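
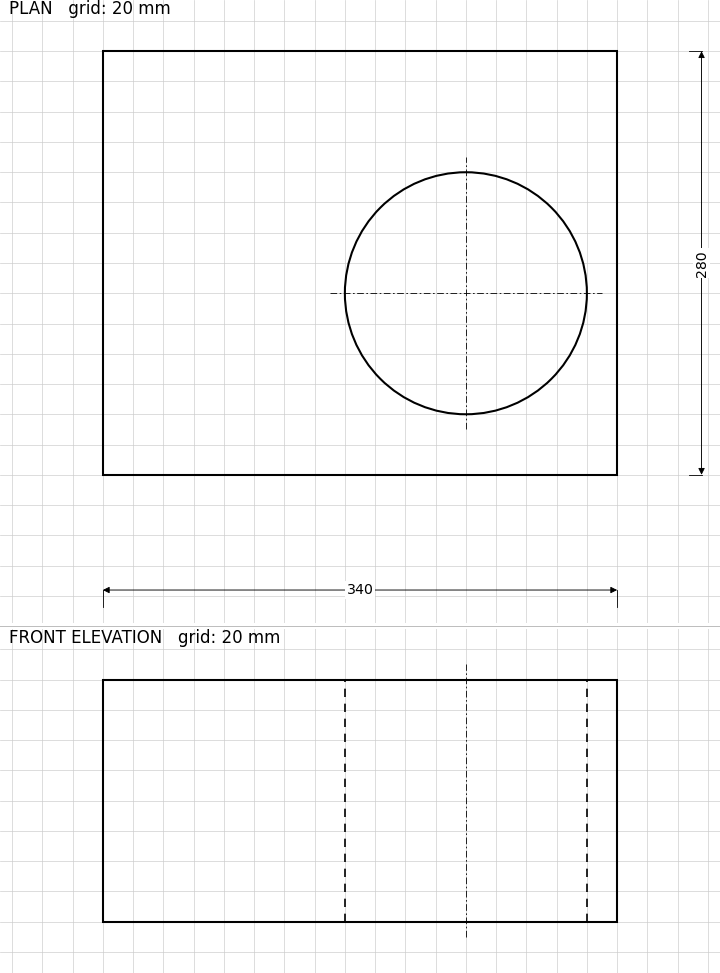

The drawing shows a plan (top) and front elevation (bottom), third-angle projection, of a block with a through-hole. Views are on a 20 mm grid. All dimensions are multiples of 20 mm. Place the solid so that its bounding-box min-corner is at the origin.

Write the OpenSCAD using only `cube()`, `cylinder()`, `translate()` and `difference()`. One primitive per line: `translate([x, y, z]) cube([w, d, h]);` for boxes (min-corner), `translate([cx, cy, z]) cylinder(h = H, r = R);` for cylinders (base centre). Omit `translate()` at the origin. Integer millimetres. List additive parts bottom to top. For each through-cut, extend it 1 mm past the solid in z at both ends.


difference() {
  cube([340, 280, 160]);
  translate([240, 120, -1]) cylinder(h = 162, r = 80);
}


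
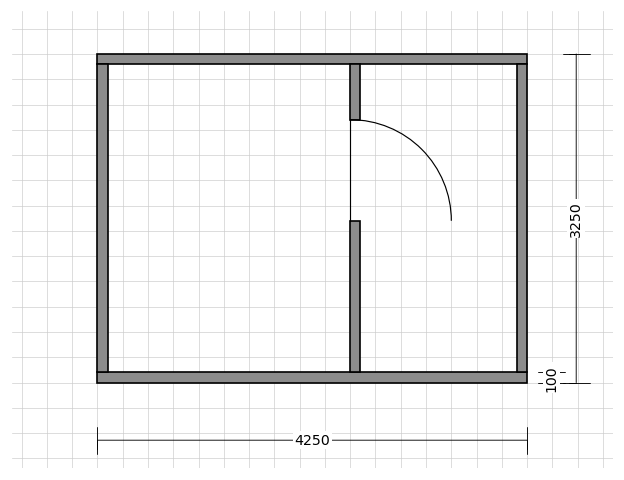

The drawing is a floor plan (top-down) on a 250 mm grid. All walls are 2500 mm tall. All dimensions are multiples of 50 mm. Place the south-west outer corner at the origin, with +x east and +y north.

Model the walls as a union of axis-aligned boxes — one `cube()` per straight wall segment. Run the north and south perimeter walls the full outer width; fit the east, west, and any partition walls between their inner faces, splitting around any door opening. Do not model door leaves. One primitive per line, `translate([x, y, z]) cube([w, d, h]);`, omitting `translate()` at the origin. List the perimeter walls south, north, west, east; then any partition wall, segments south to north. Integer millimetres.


cube([4250, 100, 2500]);
translate([0, 3150, 0]) cube([4250, 100, 2500]);
translate([0, 100, 0]) cube([100, 3050, 2500]);
translate([4150, 100, 0]) cube([100, 3050, 2500]);
translate([2500, 100, 0]) cube([100, 1500, 2500]);
translate([2500, 2600, 0]) cube([100, 550, 2500]);


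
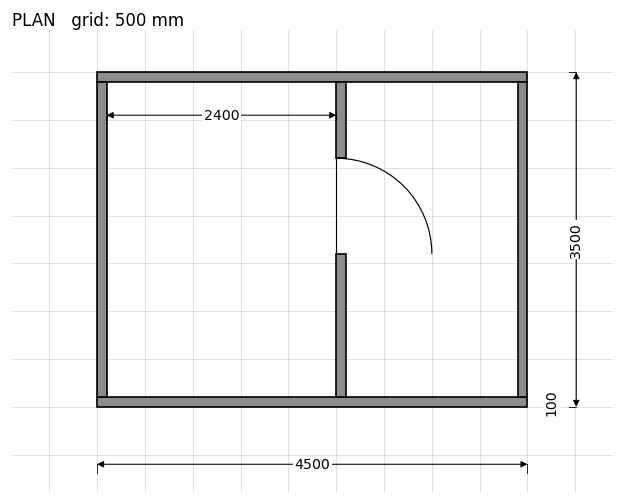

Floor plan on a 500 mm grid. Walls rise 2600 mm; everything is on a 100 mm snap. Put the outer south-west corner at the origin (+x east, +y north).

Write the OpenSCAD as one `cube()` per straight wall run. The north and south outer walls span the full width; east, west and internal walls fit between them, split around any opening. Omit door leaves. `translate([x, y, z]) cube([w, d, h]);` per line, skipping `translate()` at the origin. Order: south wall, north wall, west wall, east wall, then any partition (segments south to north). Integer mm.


cube([4500, 100, 2600]);
translate([0, 3400, 0]) cube([4500, 100, 2600]);
translate([0, 100, 0]) cube([100, 3300, 2600]);
translate([4400, 100, 0]) cube([100, 3300, 2600]);
translate([2500, 100, 0]) cube([100, 1500, 2600]);
translate([2500, 2600, 0]) cube([100, 800, 2600]);


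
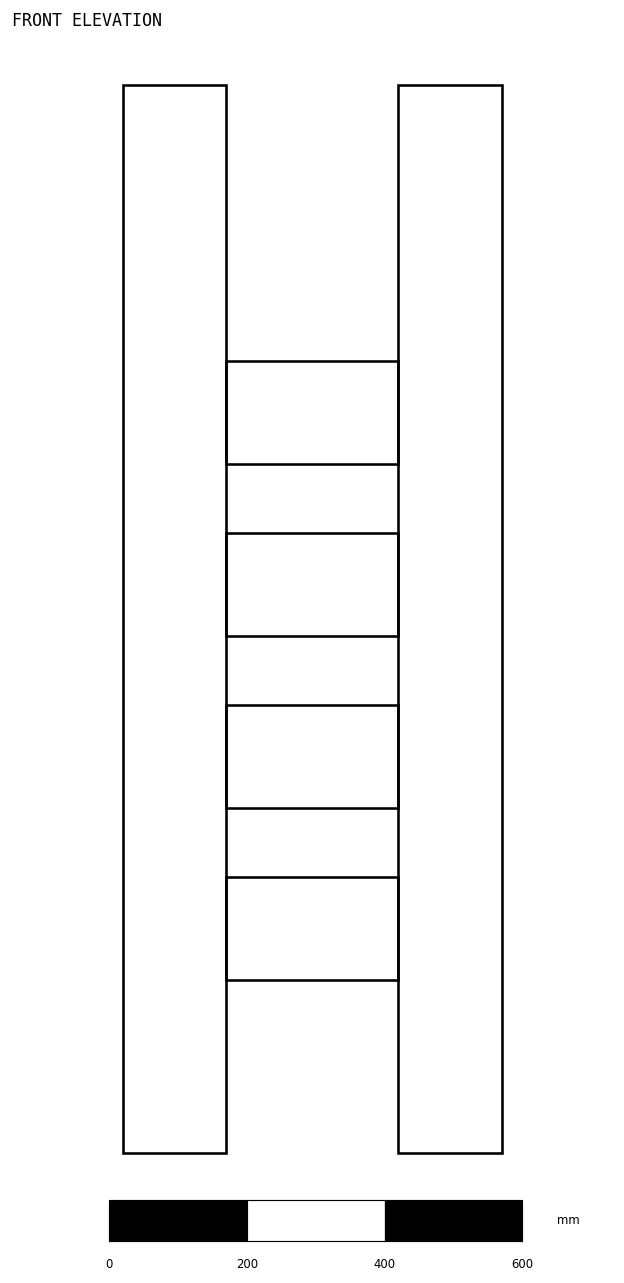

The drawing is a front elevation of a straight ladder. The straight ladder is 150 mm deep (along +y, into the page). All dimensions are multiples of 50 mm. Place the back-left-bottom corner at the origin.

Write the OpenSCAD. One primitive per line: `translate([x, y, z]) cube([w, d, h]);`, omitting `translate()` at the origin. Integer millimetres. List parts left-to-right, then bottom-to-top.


cube([150, 150, 1550]);
translate([150, 0, 250]) cube([250, 150, 150]);
translate([150, 0, 500]) cube([250, 150, 150]);
translate([150, 0, 750]) cube([250, 150, 150]);
translate([150, 0, 1000]) cube([250, 150, 150]);
translate([400, 0, 0]) cube([150, 150, 1550]);


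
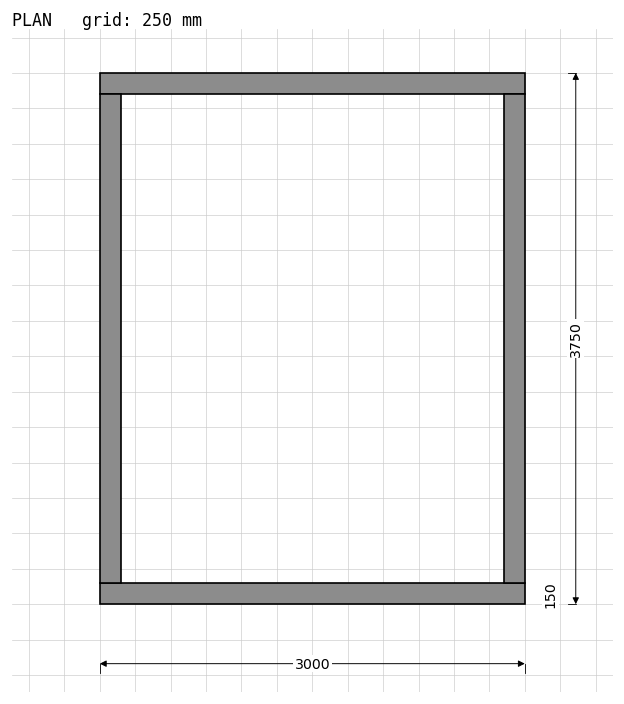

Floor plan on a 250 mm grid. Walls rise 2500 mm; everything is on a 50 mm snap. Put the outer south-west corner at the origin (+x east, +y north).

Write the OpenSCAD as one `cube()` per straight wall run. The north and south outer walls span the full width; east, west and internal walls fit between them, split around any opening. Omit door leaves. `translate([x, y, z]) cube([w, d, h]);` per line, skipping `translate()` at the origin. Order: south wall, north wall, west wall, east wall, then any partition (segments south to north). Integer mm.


cube([3000, 150, 2500]);
translate([0, 3600, 0]) cube([3000, 150, 2500]);
translate([0, 150, 0]) cube([150, 3450, 2500]);
translate([2850, 150, 0]) cube([150, 3450, 2500]);


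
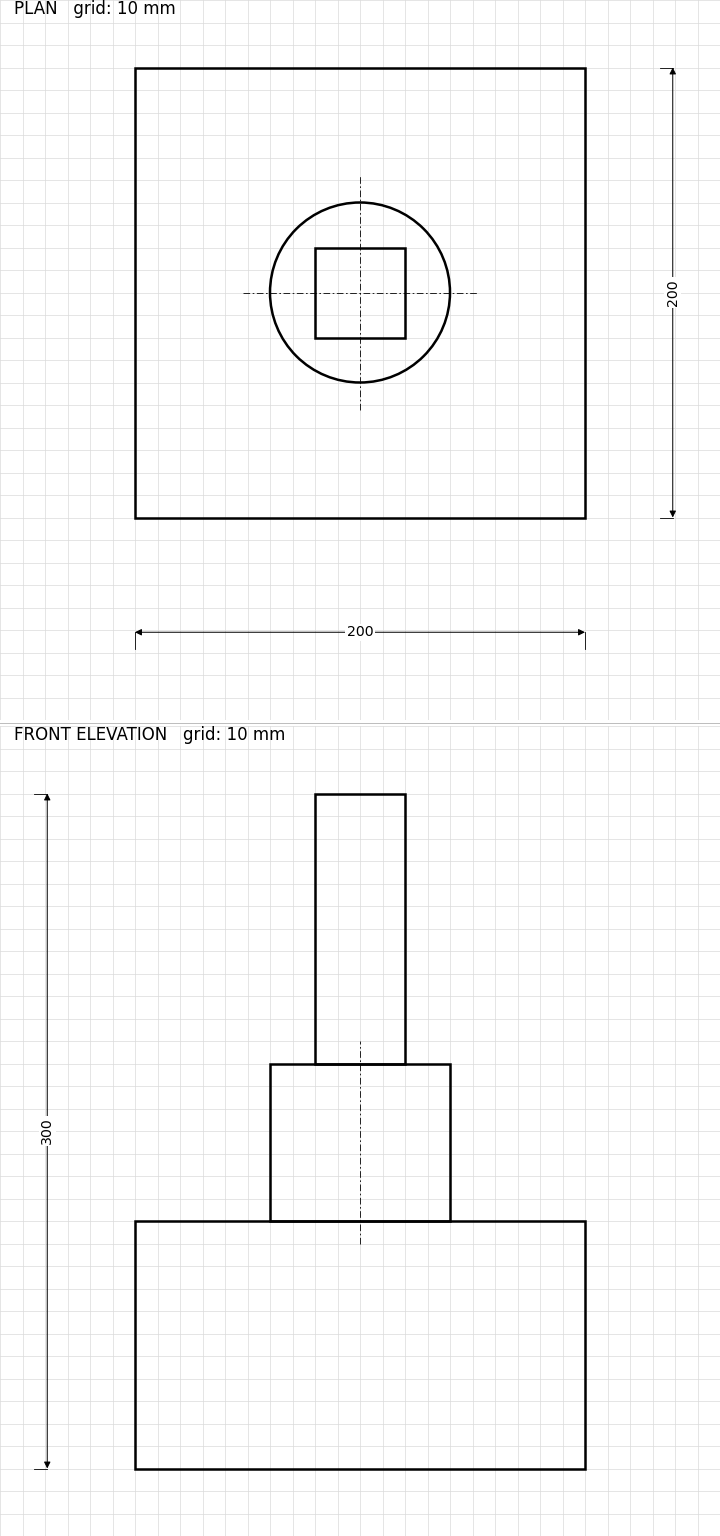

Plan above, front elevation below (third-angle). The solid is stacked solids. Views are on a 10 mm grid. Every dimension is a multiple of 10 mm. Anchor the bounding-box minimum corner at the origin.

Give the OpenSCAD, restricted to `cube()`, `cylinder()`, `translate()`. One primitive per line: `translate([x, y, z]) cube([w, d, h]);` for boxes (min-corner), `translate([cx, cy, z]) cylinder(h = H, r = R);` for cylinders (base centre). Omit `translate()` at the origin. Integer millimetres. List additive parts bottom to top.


cube([200, 200, 110]);
translate([100, 100, 110]) cylinder(h = 70, r = 40);
translate([80, 80, 180]) cube([40, 40, 120]);


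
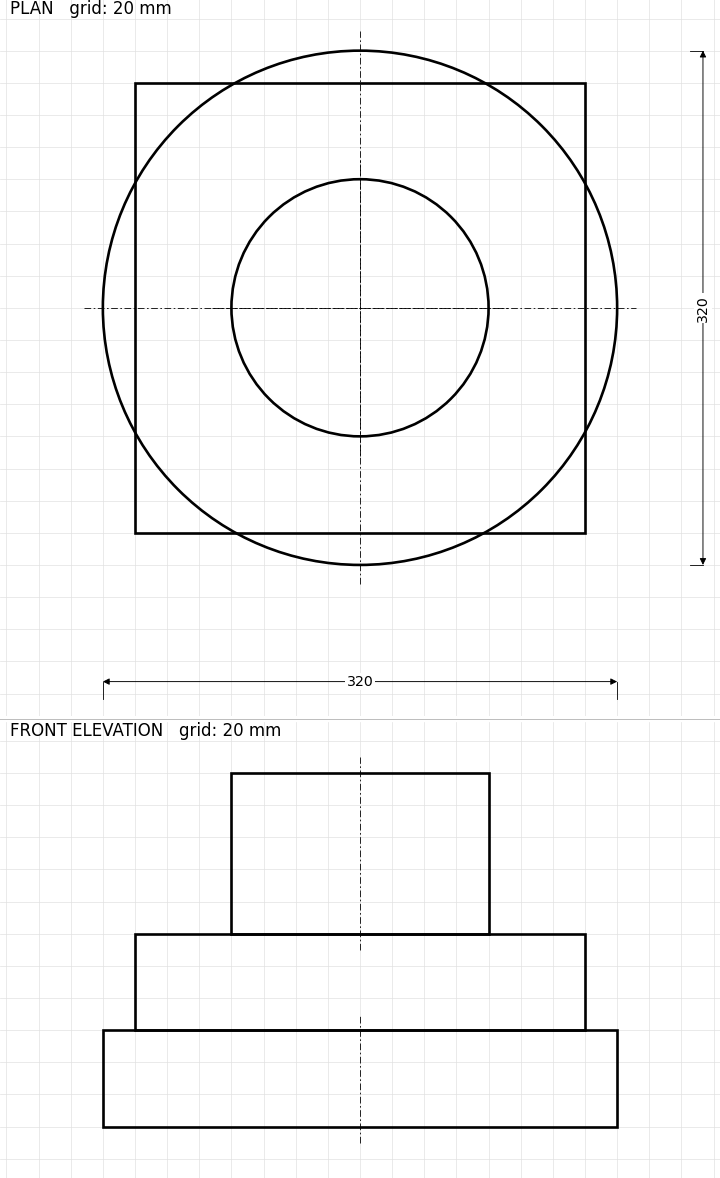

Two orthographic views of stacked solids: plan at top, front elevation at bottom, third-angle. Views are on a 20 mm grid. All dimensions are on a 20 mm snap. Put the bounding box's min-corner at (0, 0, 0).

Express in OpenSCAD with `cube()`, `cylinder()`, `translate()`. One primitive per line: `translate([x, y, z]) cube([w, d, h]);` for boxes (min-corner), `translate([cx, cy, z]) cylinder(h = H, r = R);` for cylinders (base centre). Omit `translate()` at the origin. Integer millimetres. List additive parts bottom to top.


translate([160, 160, 0]) cylinder(h = 60, r = 160);
translate([20, 20, 60]) cube([280, 280, 60]);
translate([160, 160, 120]) cylinder(h = 100, r = 80);


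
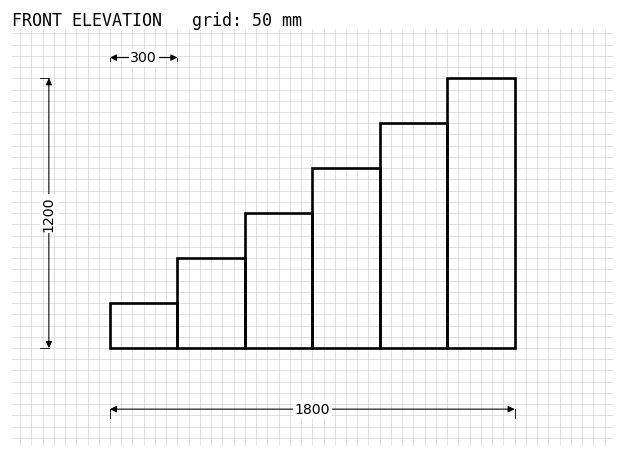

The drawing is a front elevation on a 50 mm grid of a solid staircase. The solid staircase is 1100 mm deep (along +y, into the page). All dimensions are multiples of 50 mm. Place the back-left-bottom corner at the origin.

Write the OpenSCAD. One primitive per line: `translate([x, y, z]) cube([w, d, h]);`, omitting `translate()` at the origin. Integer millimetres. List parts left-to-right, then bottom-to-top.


cube([300, 1100, 200]);
translate([300, 0, 0]) cube([300, 1100, 400]);
translate([600, 0, 0]) cube([300, 1100, 600]);
translate([900, 0, 0]) cube([300, 1100, 800]);
translate([1200, 0, 0]) cube([300, 1100, 1000]);
translate([1500, 0, 0]) cube([300, 1100, 1200]);


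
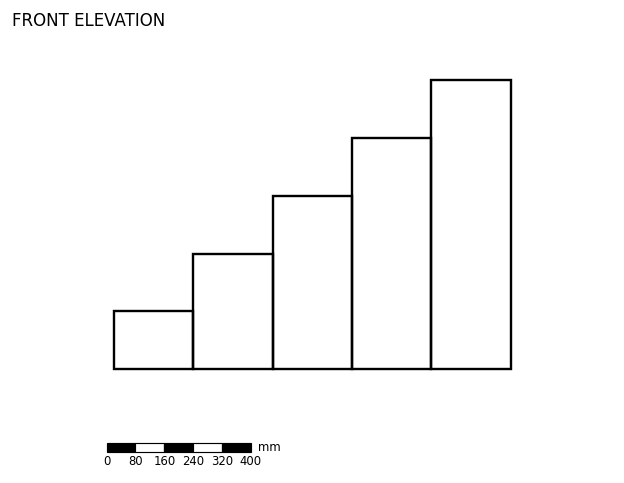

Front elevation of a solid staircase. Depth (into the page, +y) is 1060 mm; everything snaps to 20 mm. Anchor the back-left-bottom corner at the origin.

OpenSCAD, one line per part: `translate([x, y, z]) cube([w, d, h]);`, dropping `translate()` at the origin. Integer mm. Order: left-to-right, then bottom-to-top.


cube([220, 1060, 160]);
translate([220, 0, 0]) cube([220, 1060, 320]);
translate([440, 0, 0]) cube([220, 1060, 480]);
translate([660, 0, 0]) cube([220, 1060, 640]);
translate([880, 0, 0]) cube([220, 1060, 800]);


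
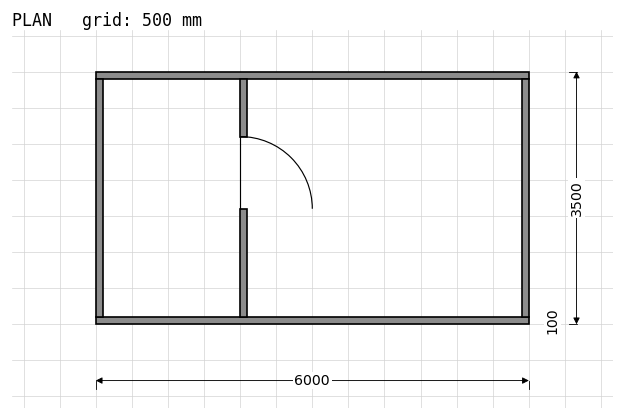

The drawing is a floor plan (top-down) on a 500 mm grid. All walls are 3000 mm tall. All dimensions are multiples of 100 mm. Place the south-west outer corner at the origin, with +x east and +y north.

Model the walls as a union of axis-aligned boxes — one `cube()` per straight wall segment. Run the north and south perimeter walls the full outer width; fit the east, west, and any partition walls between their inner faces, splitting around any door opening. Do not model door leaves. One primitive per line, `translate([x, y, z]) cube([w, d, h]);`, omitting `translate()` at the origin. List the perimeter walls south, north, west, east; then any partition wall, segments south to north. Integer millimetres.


cube([6000, 100, 3000]);
translate([0, 3400, 0]) cube([6000, 100, 3000]);
translate([0, 100, 0]) cube([100, 3300, 3000]);
translate([5900, 100, 0]) cube([100, 3300, 3000]);
translate([2000, 100, 0]) cube([100, 1500, 3000]);
translate([2000, 2600, 0]) cube([100, 800, 3000]);


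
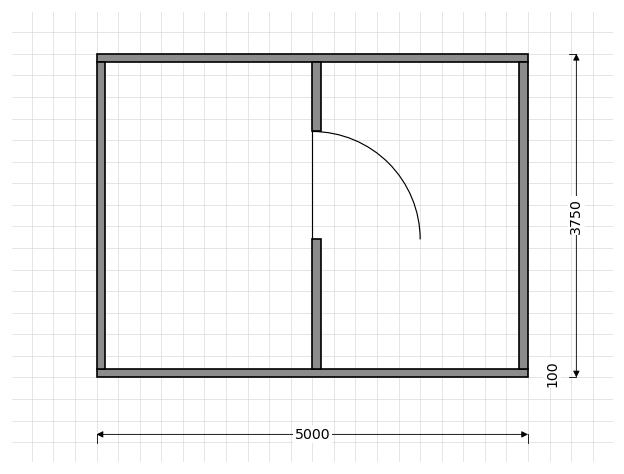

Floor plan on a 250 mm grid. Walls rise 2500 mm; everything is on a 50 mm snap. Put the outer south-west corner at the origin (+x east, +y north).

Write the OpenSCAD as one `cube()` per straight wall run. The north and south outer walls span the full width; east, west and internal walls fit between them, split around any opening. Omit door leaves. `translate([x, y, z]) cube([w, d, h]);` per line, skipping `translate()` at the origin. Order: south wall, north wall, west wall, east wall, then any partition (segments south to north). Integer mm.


cube([5000, 100, 2500]);
translate([0, 3650, 0]) cube([5000, 100, 2500]);
translate([0, 100, 0]) cube([100, 3550, 2500]);
translate([4900, 100, 0]) cube([100, 3550, 2500]);
translate([2500, 100, 0]) cube([100, 1500, 2500]);
translate([2500, 2850, 0]) cube([100, 800, 2500]);


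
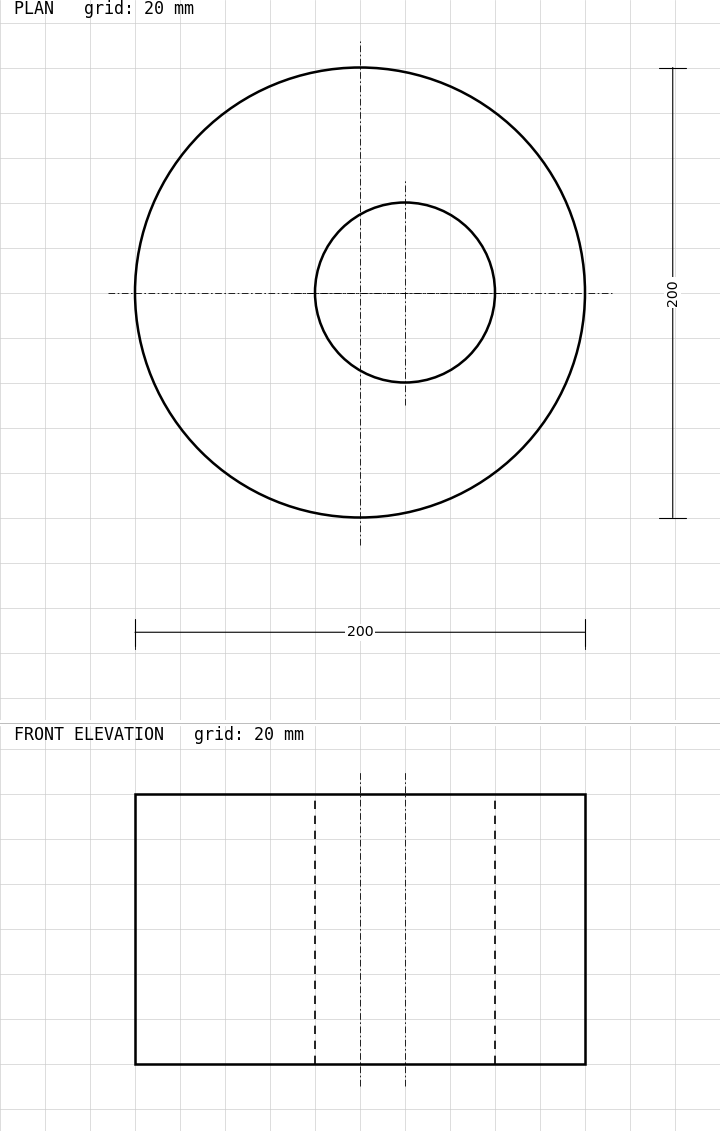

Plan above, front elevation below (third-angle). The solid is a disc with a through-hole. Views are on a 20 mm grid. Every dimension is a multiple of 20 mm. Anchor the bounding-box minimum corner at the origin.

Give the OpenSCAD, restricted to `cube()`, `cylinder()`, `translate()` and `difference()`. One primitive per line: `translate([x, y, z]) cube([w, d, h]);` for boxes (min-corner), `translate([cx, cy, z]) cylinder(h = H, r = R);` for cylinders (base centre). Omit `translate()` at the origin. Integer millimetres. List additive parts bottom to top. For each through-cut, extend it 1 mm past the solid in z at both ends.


difference() {
  translate([100, 100, 0]) cylinder(h = 120, r = 100);
  translate([120, 100, -1]) cylinder(h = 122, r = 40);
}


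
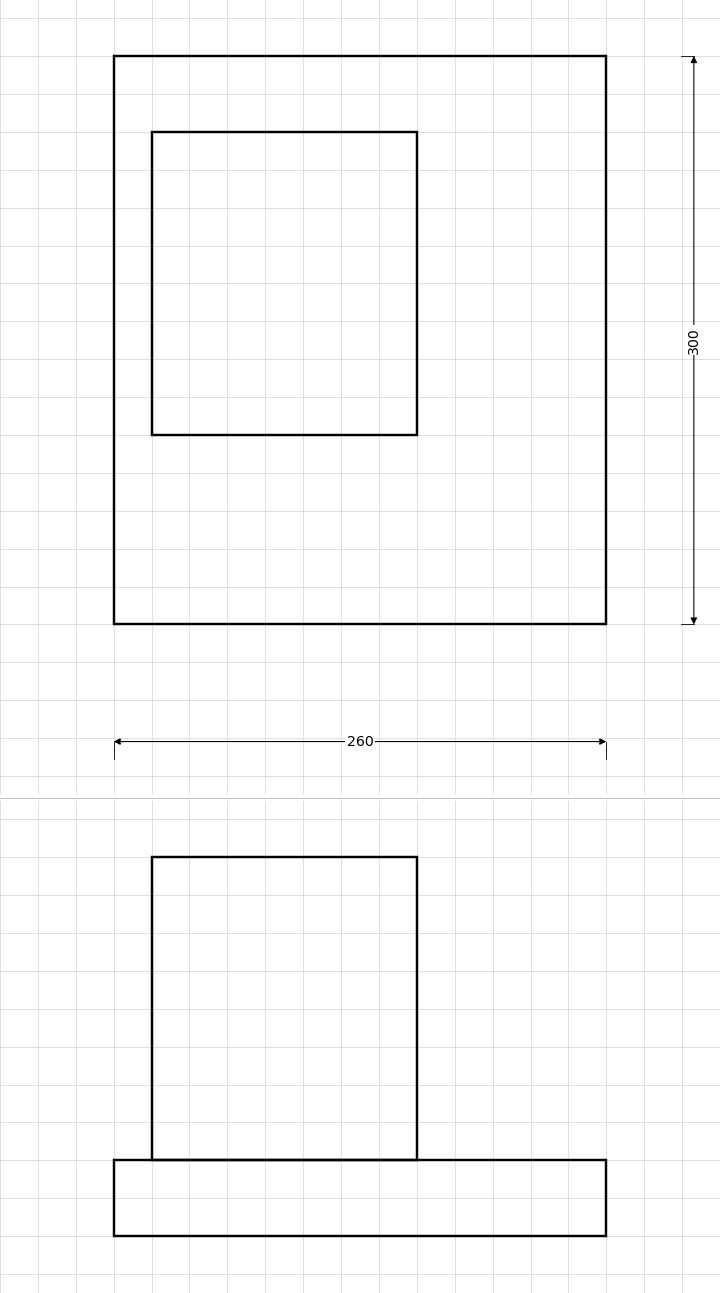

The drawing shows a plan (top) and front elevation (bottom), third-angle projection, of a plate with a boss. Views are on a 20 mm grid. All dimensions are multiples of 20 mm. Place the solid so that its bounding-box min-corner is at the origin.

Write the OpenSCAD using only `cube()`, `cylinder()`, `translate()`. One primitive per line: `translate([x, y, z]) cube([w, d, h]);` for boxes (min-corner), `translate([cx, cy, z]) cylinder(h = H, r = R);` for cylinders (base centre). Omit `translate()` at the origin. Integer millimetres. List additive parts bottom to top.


cube([260, 300, 40]);
translate([20, 100, 40]) cube([140, 160, 160]);


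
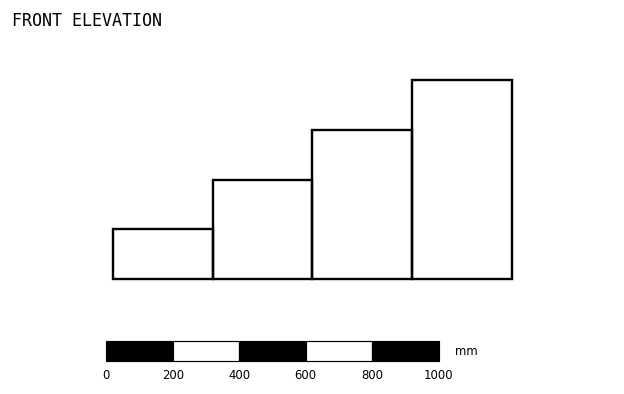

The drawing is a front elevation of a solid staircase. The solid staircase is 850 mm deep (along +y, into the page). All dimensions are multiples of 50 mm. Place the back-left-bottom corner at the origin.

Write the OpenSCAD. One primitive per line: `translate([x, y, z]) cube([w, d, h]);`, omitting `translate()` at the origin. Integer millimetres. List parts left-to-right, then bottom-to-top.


cube([300, 850, 150]);
translate([300, 0, 0]) cube([300, 850, 300]);
translate([600, 0, 0]) cube([300, 850, 450]);
translate([900, 0, 0]) cube([300, 850, 600]);


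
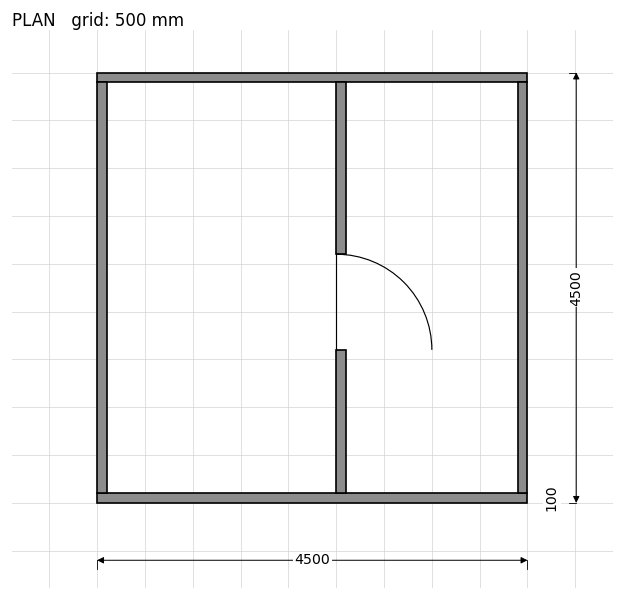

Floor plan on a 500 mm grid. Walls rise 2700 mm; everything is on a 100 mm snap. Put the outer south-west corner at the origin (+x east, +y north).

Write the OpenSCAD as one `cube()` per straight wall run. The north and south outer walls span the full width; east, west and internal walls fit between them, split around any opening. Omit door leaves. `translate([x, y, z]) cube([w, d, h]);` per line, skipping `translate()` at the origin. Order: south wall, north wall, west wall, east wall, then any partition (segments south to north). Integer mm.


cube([4500, 100, 2700]);
translate([0, 4400, 0]) cube([4500, 100, 2700]);
translate([0, 100, 0]) cube([100, 4300, 2700]);
translate([4400, 100, 0]) cube([100, 4300, 2700]);
translate([2500, 100, 0]) cube([100, 1500, 2700]);
translate([2500, 2600, 0]) cube([100, 1800, 2700]);


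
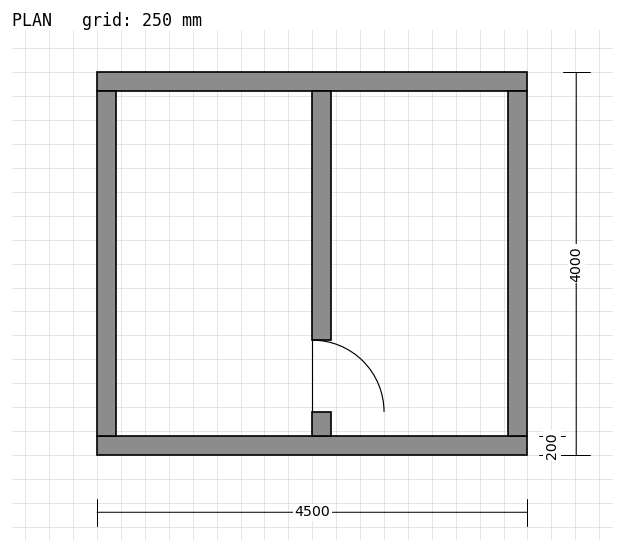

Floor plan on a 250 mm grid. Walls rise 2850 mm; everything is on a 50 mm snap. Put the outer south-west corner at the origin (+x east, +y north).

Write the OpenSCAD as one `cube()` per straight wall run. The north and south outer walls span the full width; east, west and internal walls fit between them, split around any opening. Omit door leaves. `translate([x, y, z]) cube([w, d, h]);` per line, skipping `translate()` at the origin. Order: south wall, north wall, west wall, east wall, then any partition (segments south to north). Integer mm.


cube([4500, 200, 2850]);
translate([0, 3800, 0]) cube([4500, 200, 2850]);
translate([0, 200, 0]) cube([200, 3600, 2850]);
translate([4300, 200, 0]) cube([200, 3600, 2850]);
translate([2250, 200, 0]) cube([200, 250, 2850]);
translate([2250, 1200, 0]) cube([200, 2600, 2850]);


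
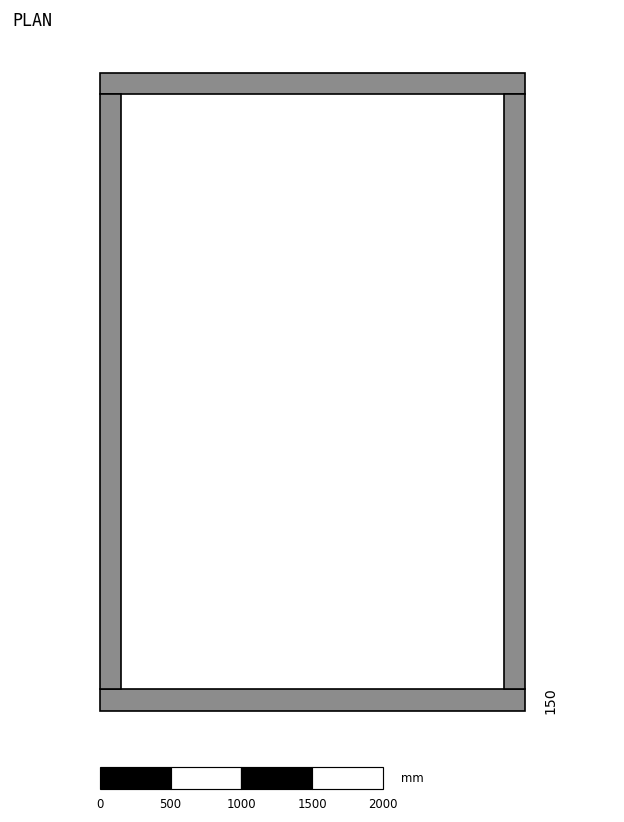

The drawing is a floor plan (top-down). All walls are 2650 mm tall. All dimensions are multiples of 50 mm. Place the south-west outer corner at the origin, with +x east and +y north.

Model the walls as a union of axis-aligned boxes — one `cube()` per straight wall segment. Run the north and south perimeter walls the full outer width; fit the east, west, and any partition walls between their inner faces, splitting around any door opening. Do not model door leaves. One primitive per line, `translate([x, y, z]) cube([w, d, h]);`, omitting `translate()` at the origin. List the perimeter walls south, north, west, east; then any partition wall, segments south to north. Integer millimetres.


cube([3000, 150, 2650]);
translate([0, 4350, 0]) cube([3000, 150, 2650]);
translate([0, 150, 0]) cube([150, 4200, 2650]);
translate([2850, 150, 0]) cube([150, 4200, 2650]);


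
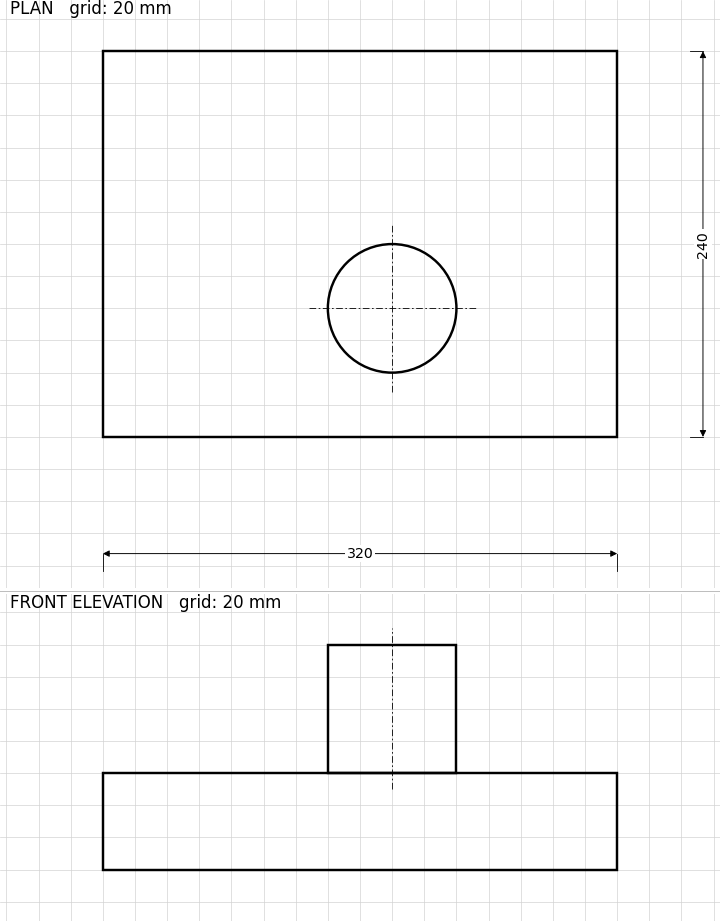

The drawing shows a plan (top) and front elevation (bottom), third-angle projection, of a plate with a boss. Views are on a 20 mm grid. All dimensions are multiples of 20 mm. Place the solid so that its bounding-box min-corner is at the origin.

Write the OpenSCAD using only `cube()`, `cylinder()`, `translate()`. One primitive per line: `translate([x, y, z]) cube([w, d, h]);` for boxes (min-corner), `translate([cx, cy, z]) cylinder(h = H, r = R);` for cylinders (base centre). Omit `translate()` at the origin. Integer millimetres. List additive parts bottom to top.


cube([320, 240, 60]);
translate([180, 80, 60]) cylinder(h = 80, r = 40);


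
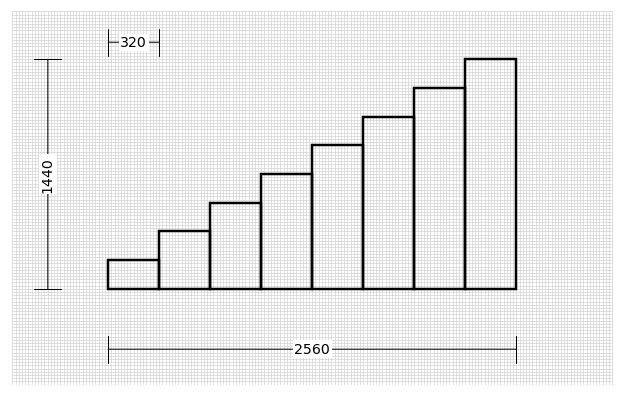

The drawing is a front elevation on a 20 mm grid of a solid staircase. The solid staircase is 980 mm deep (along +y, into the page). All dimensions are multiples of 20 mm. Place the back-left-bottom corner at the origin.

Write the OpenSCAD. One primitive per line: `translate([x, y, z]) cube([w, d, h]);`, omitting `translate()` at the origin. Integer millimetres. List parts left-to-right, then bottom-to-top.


cube([320, 980, 180]);
translate([320, 0, 0]) cube([320, 980, 360]);
translate([640, 0, 0]) cube([320, 980, 540]);
translate([960, 0, 0]) cube([320, 980, 720]);
translate([1280, 0, 0]) cube([320, 980, 900]);
translate([1600, 0, 0]) cube([320, 980, 1080]);
translate([1920, 0, 0]) cube([320, 980, 1260]);
translate([2240, 0, 0]) cube([320, 980, 1440]);


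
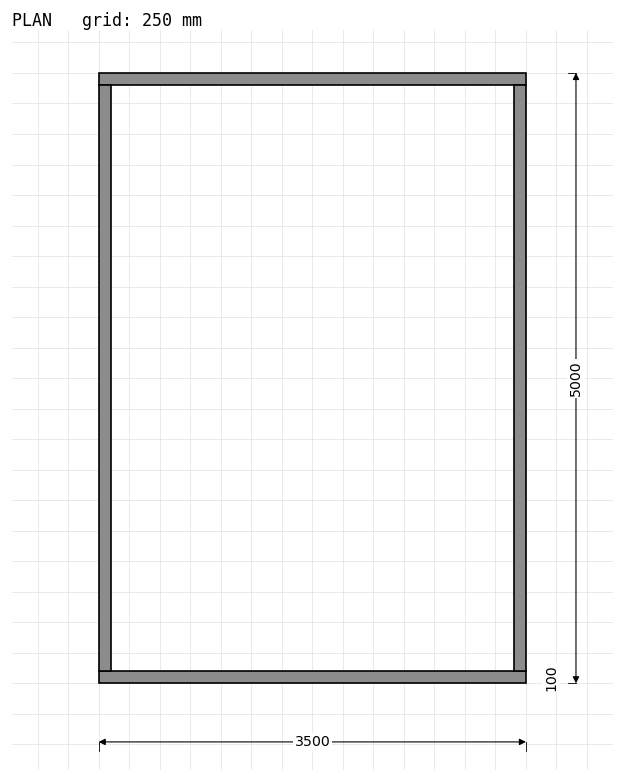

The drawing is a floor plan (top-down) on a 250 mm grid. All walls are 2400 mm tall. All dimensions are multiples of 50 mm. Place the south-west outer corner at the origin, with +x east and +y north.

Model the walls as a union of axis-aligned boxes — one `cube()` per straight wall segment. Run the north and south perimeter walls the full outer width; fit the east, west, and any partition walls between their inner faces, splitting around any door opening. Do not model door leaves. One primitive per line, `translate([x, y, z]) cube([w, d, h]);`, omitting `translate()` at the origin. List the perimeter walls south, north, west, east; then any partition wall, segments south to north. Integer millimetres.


cube([3500, 100, 2400]);
translate([0, 4900, 0]) cube([3500, 100, 2400]);
translate([0, 100, 0]) cube([100, 4800, 2400]);
translate([3400, 100, 0]) cube([100, 4800, 2400]);


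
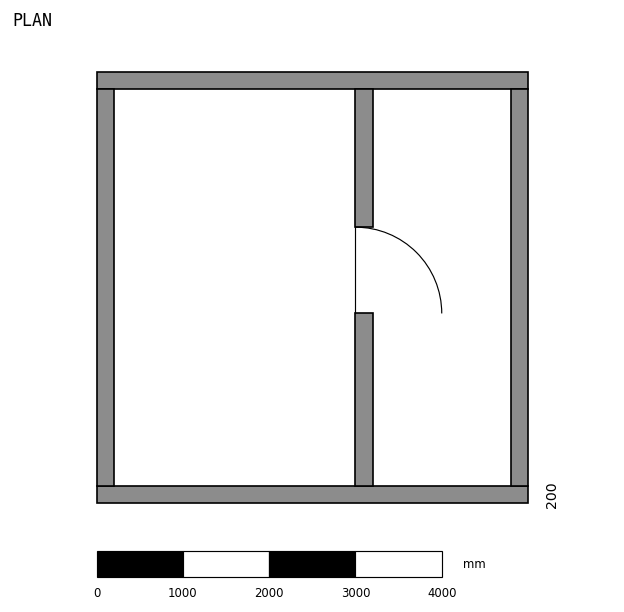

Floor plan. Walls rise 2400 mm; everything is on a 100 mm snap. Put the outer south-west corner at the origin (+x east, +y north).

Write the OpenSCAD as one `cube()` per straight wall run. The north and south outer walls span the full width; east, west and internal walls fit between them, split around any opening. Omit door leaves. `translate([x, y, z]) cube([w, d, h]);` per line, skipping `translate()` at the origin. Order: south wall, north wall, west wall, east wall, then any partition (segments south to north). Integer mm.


cube([5000, 200, 2400]);
translate([0, 4800, 0]) cube([5000, 200, 2400]);
translate([0, 200, 0]) cube([200, 4600, 2400]);
translate([4800, 200, 0]) cube([200, 4600, 2400]);
translate([3000, 200, 0]) cube([200, 2000, 2400]);
translate([3000, 3200, 0]) cube([200, 1600, 2400]);


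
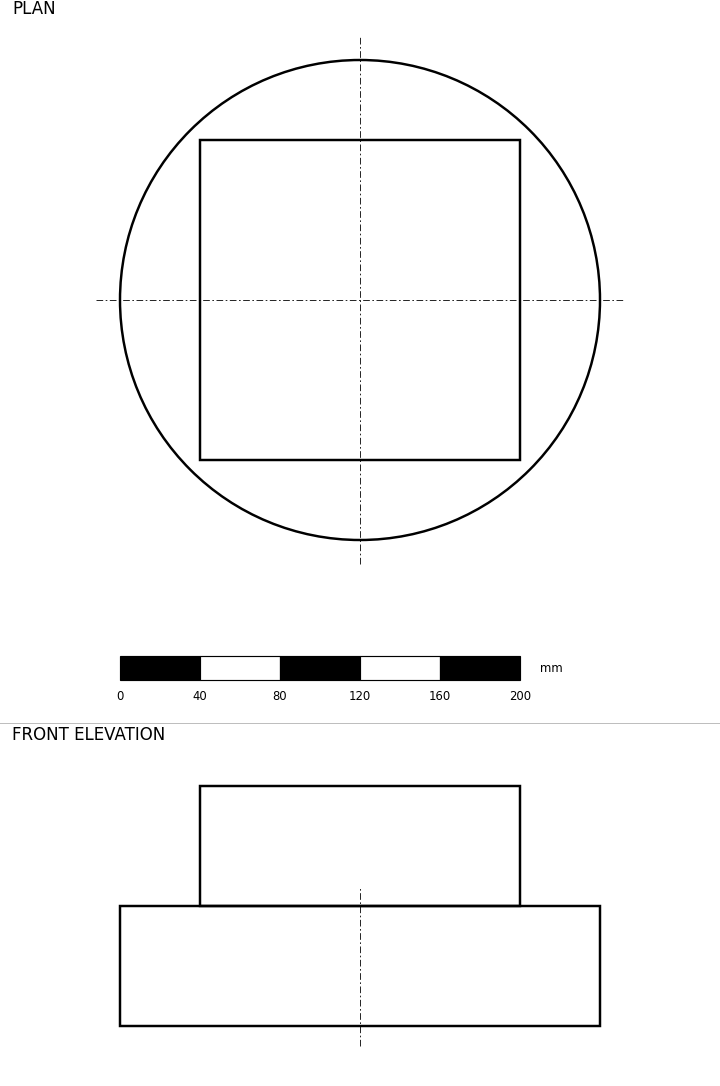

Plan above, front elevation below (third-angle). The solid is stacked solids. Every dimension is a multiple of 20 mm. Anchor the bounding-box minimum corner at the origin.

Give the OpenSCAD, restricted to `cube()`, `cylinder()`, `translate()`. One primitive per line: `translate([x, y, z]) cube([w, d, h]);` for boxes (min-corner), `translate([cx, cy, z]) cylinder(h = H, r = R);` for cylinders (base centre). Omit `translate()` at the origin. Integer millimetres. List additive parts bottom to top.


translate([120, 120, 0]) cylinder(h = 60, r = 120);
translate([40, 40, 60]) cube([160, 160, 60]);


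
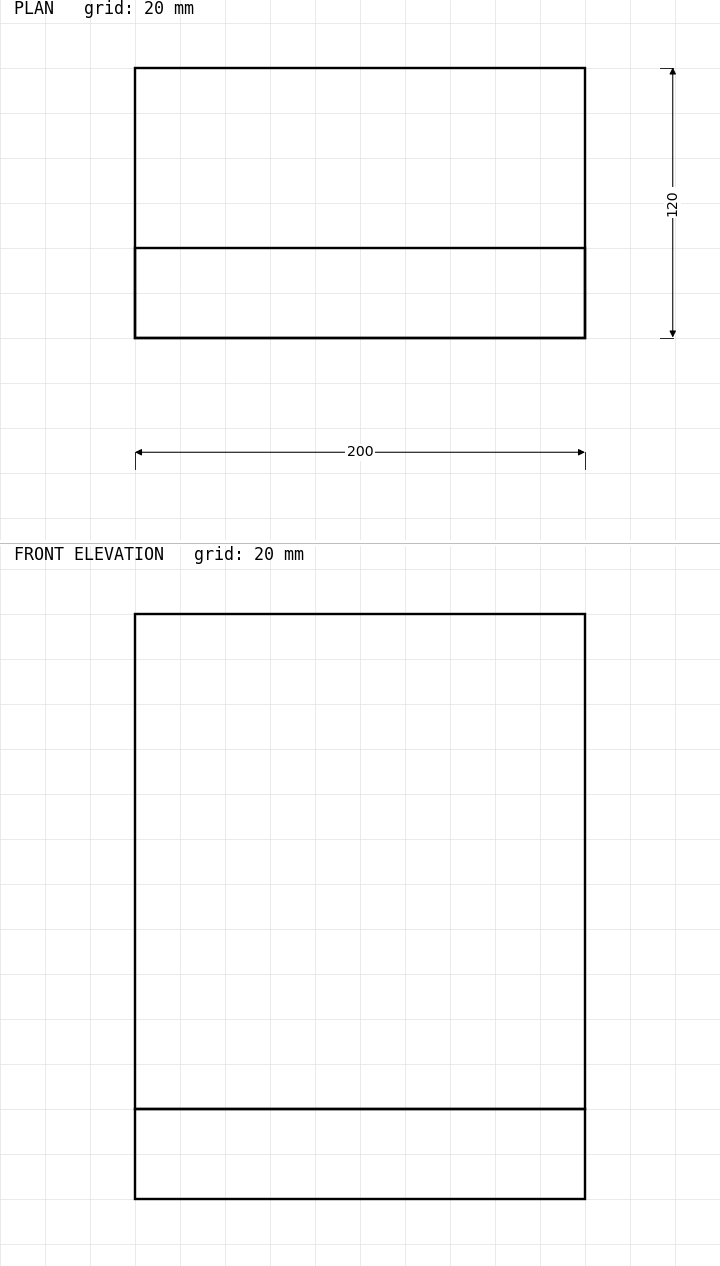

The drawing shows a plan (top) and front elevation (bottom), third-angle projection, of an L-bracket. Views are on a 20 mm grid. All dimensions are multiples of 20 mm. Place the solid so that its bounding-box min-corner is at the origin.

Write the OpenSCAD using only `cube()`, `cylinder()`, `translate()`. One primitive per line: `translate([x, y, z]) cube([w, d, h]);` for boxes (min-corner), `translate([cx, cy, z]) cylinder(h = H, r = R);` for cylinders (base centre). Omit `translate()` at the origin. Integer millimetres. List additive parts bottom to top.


cube([200, 120, 40]);
translate([0, 0, 40]) cube([200, 40, 220]);


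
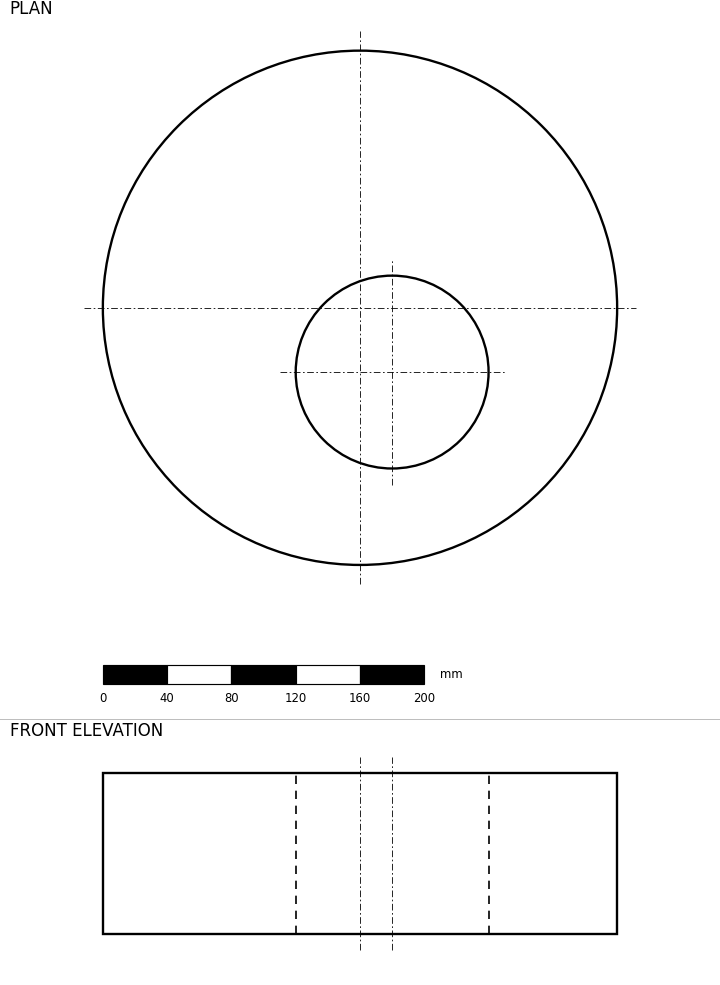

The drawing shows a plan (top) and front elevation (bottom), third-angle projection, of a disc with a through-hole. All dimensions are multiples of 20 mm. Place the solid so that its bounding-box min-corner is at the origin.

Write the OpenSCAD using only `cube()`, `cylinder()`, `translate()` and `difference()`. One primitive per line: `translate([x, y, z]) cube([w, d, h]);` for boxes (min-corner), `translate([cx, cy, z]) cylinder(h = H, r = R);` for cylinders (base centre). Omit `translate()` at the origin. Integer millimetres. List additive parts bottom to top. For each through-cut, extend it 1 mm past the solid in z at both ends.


difference() {
  translate([160, 160, 0]) cylinder(h = 100, r = 160);
  translate([180, 120, -1]) cylinder(h = 102, r = 60);
}


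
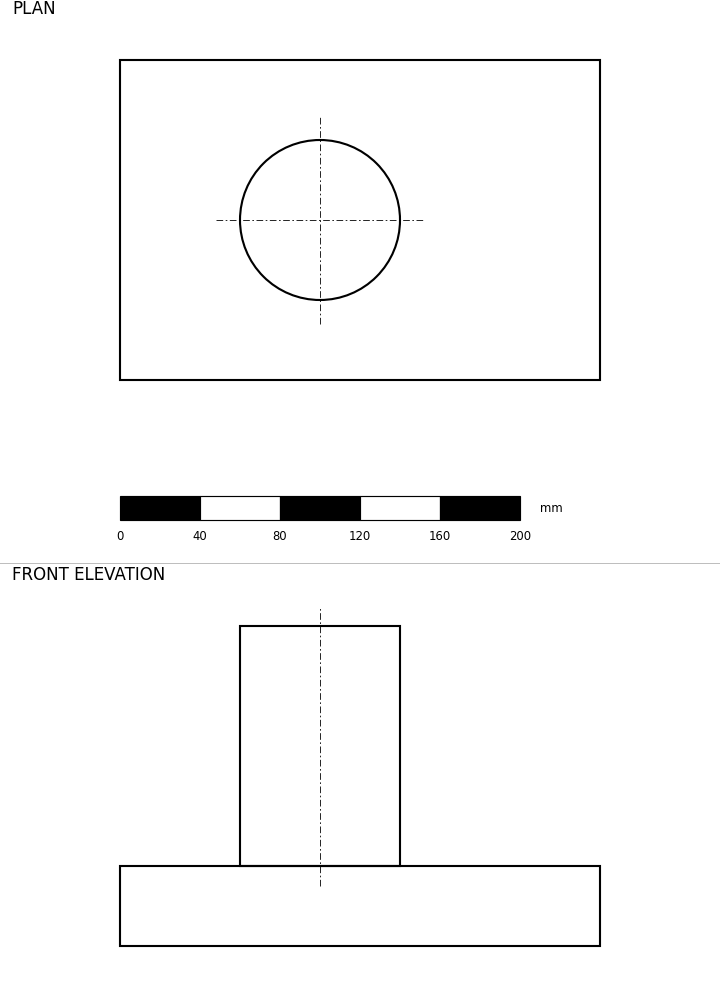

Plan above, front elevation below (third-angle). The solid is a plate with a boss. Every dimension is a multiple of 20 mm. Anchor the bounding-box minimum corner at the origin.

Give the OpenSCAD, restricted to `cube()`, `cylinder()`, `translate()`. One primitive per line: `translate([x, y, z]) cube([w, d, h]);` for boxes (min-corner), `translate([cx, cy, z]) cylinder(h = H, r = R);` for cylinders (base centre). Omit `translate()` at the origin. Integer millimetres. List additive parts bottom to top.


cube([240, 160, 40]);
translate([100, 80, 40]) cylinder(h = 120, r = 40);


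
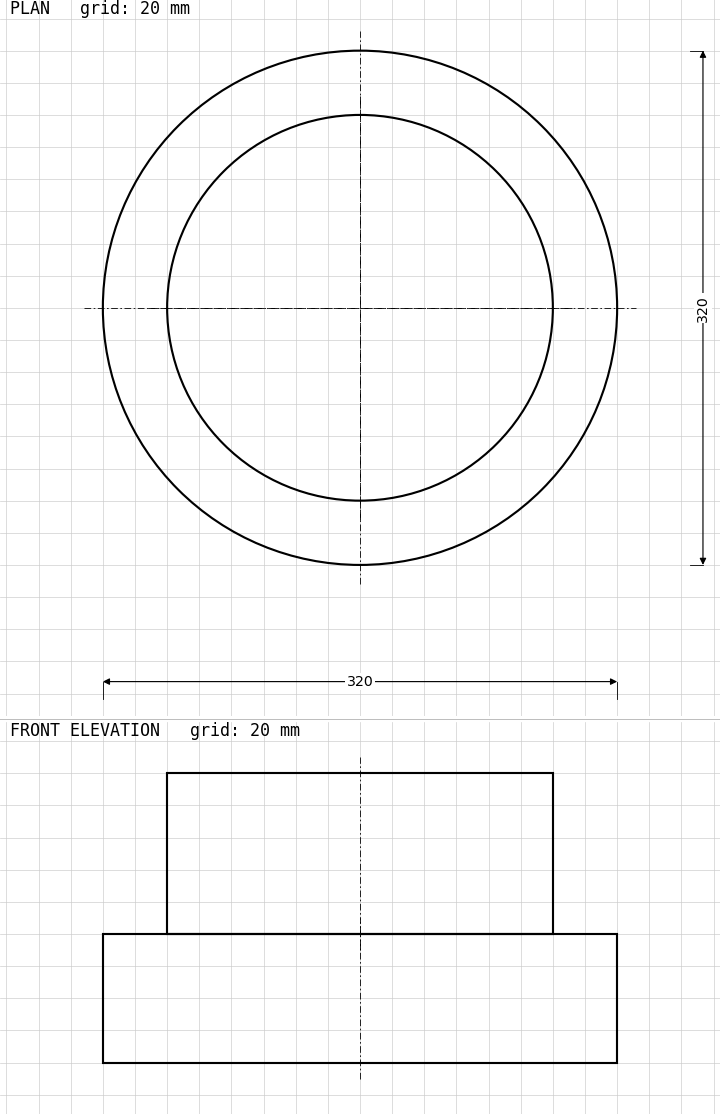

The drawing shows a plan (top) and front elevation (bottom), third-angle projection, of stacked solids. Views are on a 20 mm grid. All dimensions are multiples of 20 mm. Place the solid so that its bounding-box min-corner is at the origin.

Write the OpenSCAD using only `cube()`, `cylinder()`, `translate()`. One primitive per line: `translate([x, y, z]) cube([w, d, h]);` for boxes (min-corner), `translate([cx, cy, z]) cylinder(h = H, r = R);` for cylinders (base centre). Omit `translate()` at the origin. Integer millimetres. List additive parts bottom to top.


translate([160, 160, 0]) cylinder(h = 80, r = 160);
translate([160, 160, 80]) cylinder(h = 100, r = 120);


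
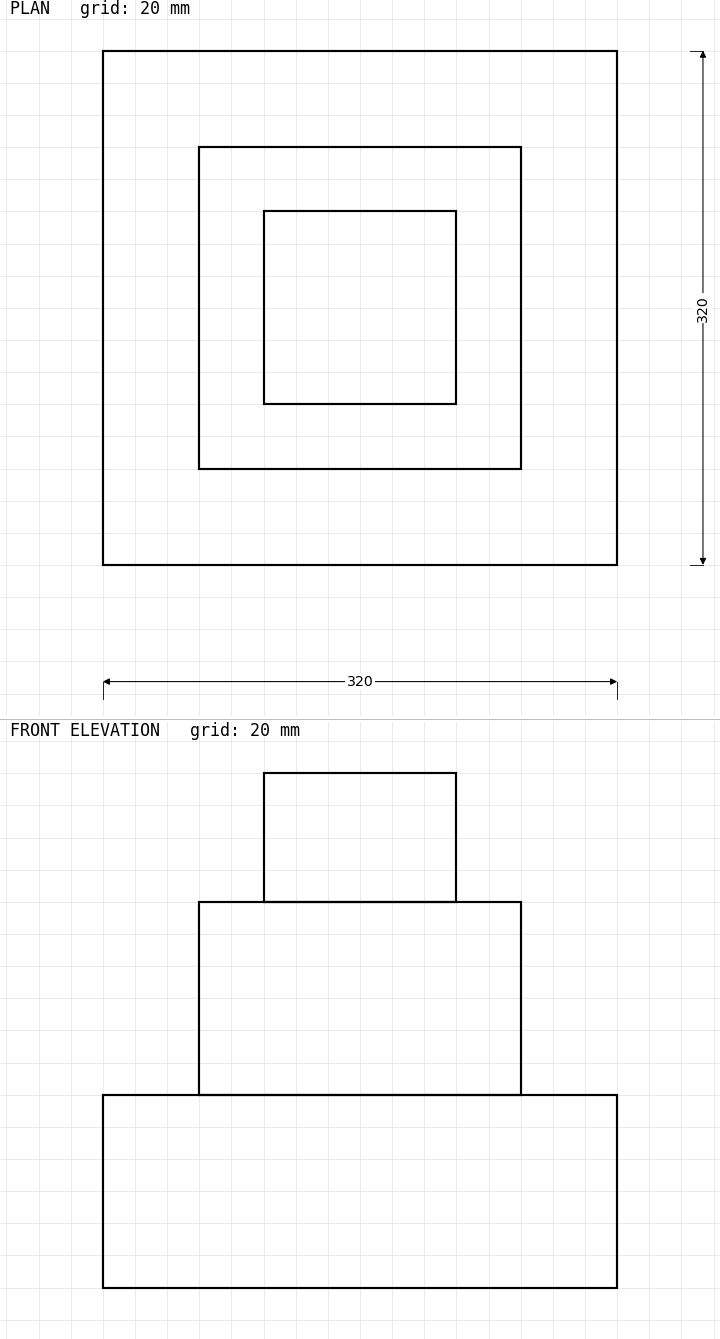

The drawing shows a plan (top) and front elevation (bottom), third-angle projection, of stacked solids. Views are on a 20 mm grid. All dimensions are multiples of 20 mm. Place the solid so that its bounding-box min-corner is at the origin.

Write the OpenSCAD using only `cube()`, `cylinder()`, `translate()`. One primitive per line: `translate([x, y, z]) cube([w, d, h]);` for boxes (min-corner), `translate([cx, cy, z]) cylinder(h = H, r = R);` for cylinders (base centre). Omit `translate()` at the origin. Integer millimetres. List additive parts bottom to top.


cube([320, 320, 120]);
translate([60, 60, 120]) cube([200, 200, 120]);
translate([100, 100, 240]) cube([120, 120, 80]);


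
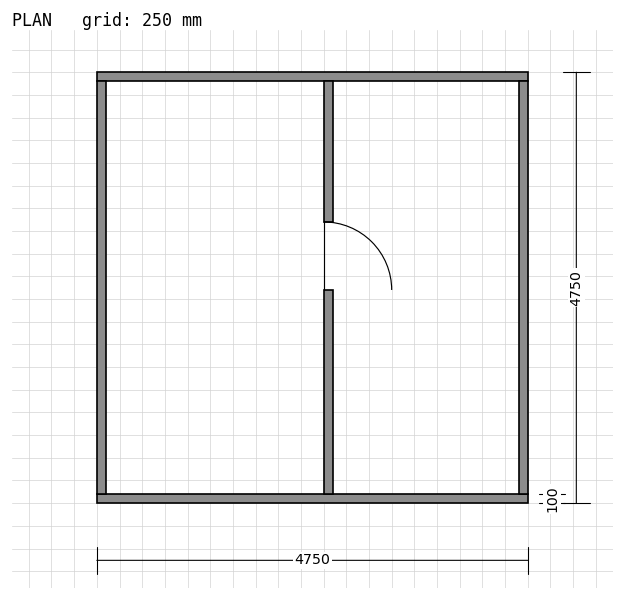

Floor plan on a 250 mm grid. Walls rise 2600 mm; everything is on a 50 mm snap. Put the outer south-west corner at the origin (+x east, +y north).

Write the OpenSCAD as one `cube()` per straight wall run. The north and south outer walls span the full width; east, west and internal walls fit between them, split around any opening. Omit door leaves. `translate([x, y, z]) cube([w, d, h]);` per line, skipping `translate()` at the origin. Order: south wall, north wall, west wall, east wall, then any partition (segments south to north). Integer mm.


cube([4750, 100, 2600]);
translate([0, 4650, 0]) cube([4750, 100, 2600]);
translate([0, 100, 0]) cube([100, 4550, 2600]);
translate([4650, 100, 0]) cube([100, 4550, 2600]);
translate([2500, 100, 0]) cube([100, 2250, 2600]);
translate([2500, 3100, 0]) cube([100, 1550, 2600]);


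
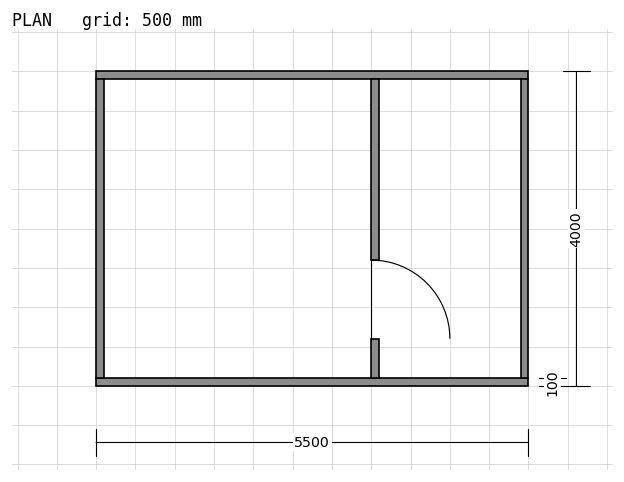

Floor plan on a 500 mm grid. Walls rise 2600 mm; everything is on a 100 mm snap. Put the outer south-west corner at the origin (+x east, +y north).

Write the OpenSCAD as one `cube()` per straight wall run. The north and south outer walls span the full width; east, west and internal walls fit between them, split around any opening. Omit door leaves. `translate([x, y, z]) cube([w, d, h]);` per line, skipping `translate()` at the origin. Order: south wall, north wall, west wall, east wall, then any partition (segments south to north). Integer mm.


cube([5500, 100, 2600]);
translate([0, 3900, 0]) cube([5500, 100, 2600]);
translate([0, 100, 0]) cube([100, 3800, 2600]);
translate([5400, 100, 0]) cube([100, 3800, 2600]);
translate([3500, 100, 0]) cube([100, 500, 2600]);
translate([3500, 1600, 0]) cube([100, 2300, 2600]);


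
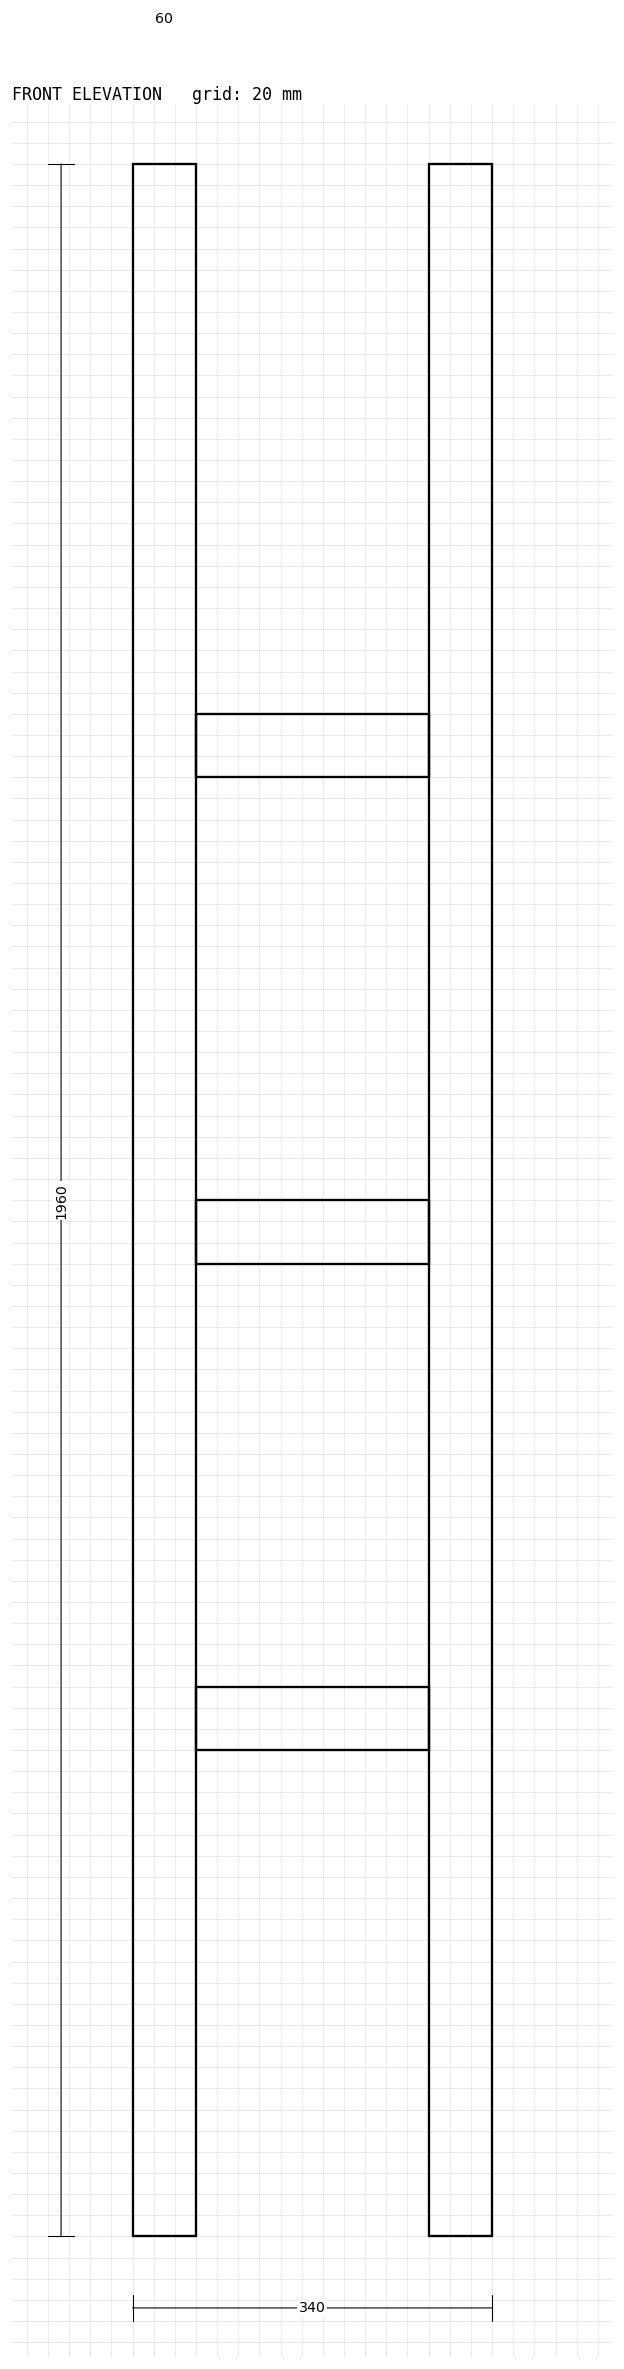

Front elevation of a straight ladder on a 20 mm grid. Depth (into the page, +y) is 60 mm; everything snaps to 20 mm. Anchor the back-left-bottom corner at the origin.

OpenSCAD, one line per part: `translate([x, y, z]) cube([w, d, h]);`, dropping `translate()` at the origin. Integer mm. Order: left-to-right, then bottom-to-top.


cube([60, 60, 1960]);
translate([60, 0, 460]) cube([220, 60, 60]);
translate([60, 0, 920]) cube([220, 60, 60]);
translate([60, 0, 1380]) cube([220, 60, 60]);
translate([280, 0, 0]) cube([60, 60, 1960]);


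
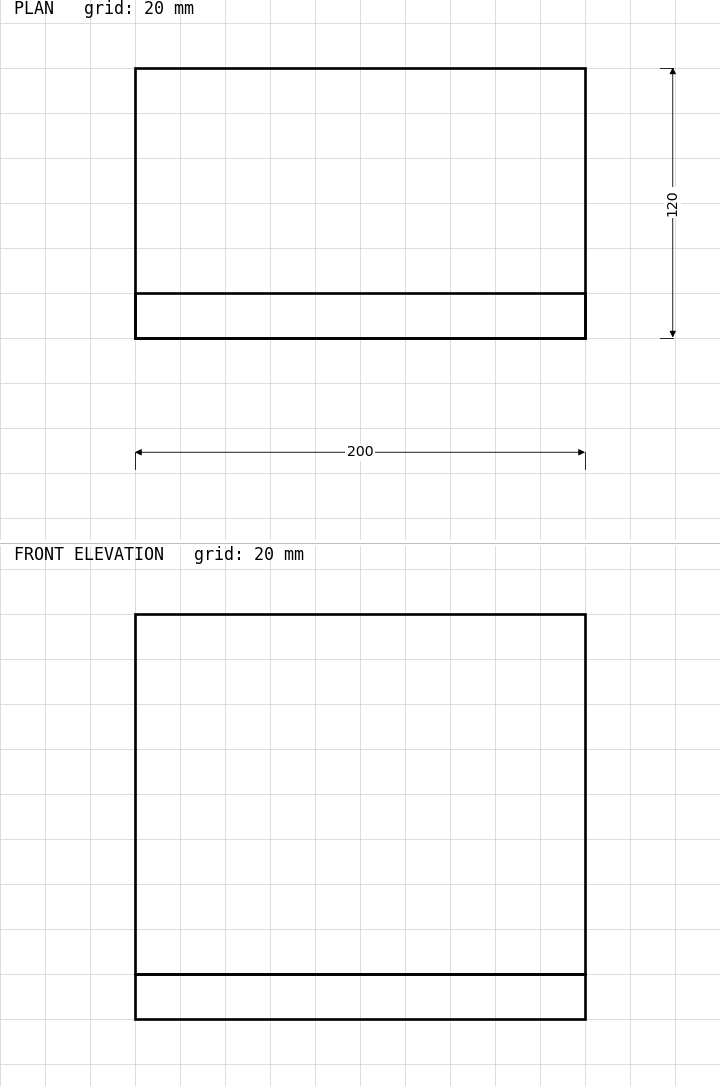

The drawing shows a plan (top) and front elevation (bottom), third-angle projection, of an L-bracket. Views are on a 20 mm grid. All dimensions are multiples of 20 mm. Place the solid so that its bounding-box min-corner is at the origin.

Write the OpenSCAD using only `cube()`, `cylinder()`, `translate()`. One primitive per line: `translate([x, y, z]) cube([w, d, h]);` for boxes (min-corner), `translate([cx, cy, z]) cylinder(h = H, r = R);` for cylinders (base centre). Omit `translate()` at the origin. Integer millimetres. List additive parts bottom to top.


cube([200, 120, 20]);
translate([0, 0, 20]) cube([200, 20, 160]);


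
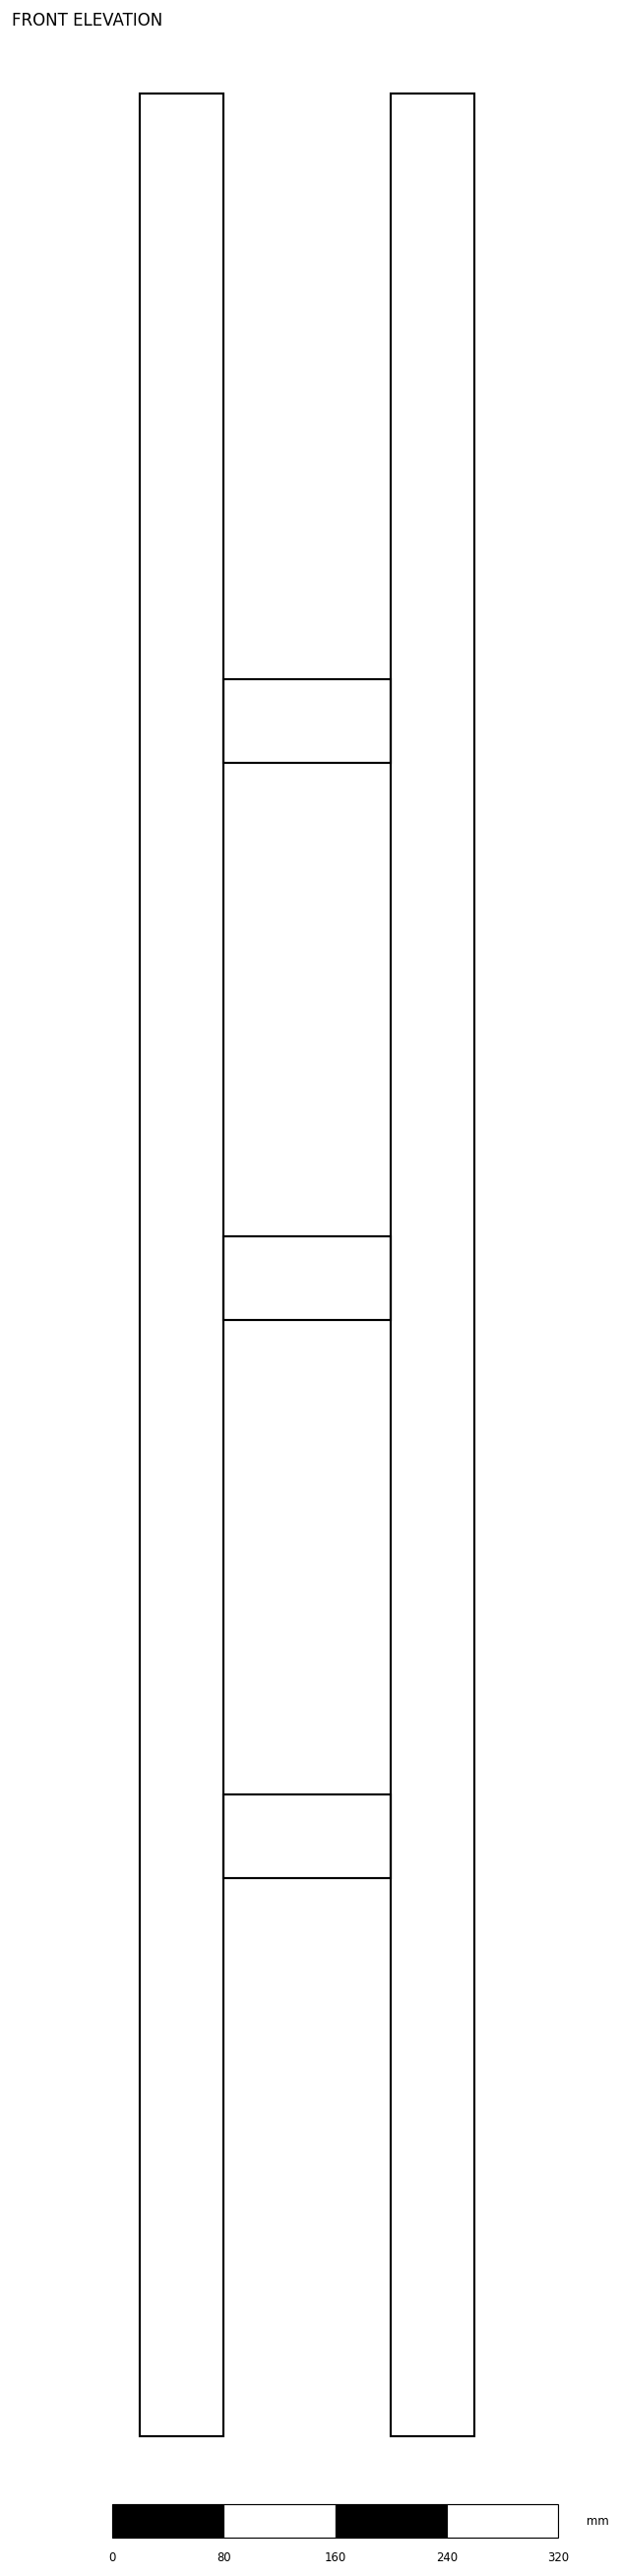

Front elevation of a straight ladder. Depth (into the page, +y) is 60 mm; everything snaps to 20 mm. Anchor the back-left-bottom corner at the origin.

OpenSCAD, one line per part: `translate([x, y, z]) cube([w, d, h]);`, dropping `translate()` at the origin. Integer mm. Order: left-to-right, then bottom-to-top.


cube([60, 60, 1680]);
translate([60, 0, 400]) cube([120, 60, 60]);
translate([60, 0, 800]) cube([120, 60, 60]);
translate([60, 0, 1200]) cube([120, 60, 60]);
translate([180, 0, 0]) cube([60, 60, 1680]);


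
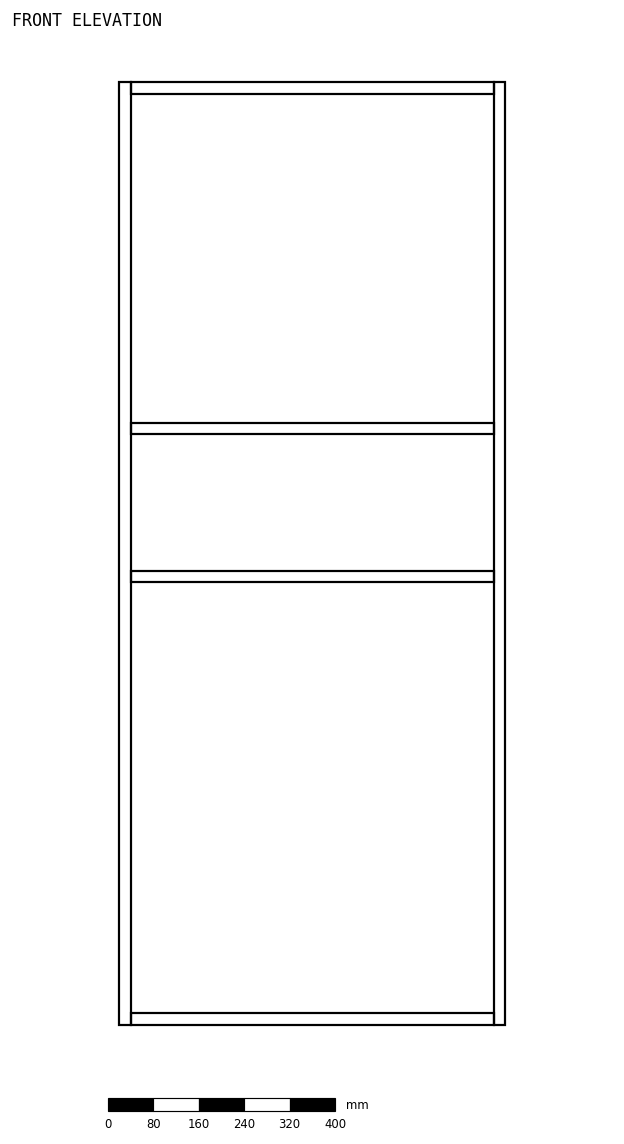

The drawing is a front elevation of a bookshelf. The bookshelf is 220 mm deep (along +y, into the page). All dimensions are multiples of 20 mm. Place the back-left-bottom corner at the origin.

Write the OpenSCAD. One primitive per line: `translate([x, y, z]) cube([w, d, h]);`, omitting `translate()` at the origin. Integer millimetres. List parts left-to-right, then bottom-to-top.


cube([20, 220, 1660]);
translate([20, 0, 0]) cube([640, 220, 20]);
translate([20, 0, 780]) cube([640, 220, 20]);
translate([20, 0, 1040]) cube([640, 220, 20]);
translate([20, 0, 1640]) cube([640, 220, 20]);
translate([660, 0, 0]) cube([20, 220, 1660]);


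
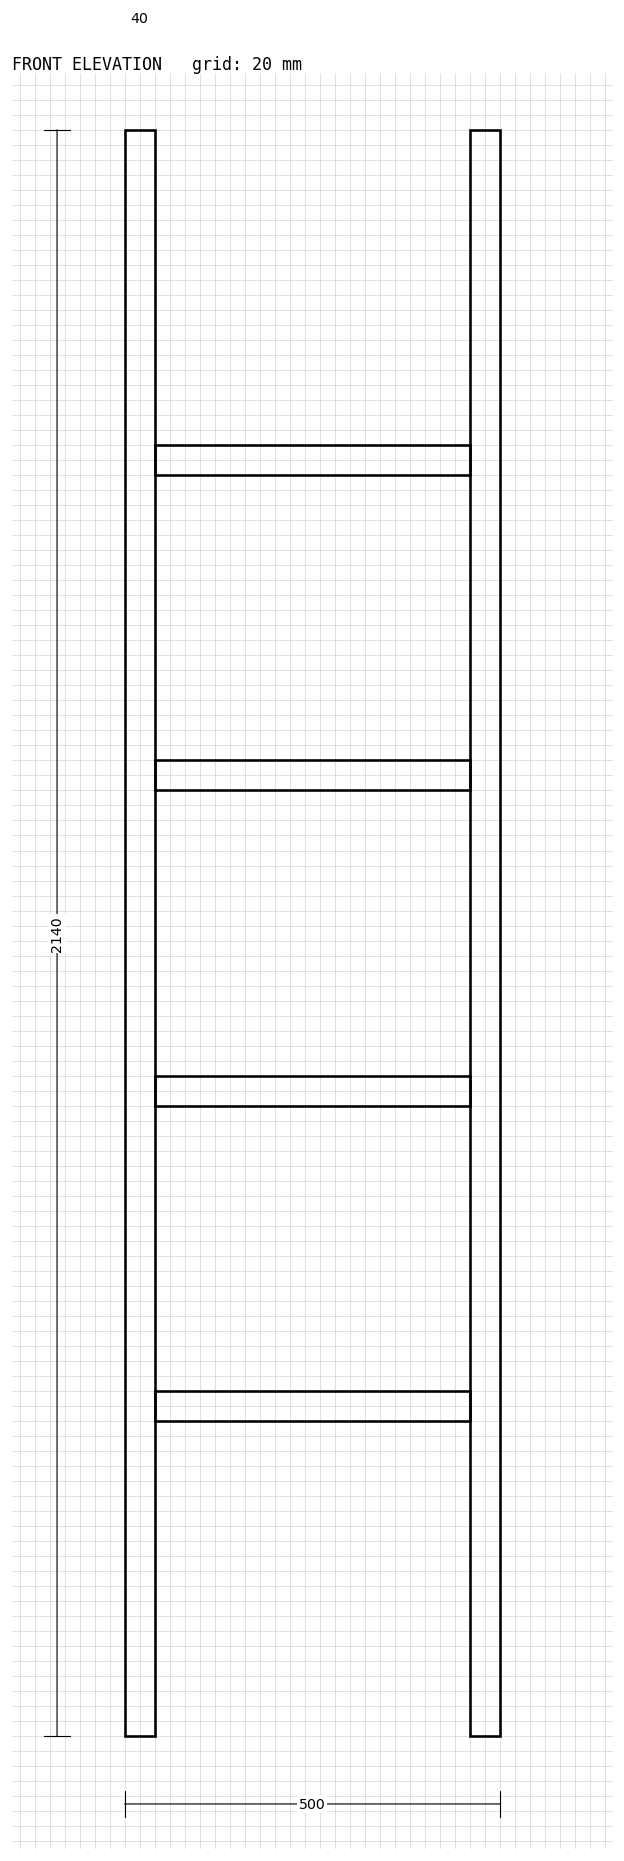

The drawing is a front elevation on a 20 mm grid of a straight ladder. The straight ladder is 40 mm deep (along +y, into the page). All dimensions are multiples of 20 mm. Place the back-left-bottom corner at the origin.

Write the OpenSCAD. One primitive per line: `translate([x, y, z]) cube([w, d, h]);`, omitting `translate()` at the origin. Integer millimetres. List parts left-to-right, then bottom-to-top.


cube([40, 40, 2140]);
translate([40, 0, 420]) cube([420, 40, 40]);
translate([40, 0, 840]) cube([420, 40, 40]);
translate([40, 0, 1260]) cube([420, 40, 40]);
translate([40, 0, 1680]) cube([420, 40, 40]);
translate([460, 0, 0]) cube([40, 40, 2140]);
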